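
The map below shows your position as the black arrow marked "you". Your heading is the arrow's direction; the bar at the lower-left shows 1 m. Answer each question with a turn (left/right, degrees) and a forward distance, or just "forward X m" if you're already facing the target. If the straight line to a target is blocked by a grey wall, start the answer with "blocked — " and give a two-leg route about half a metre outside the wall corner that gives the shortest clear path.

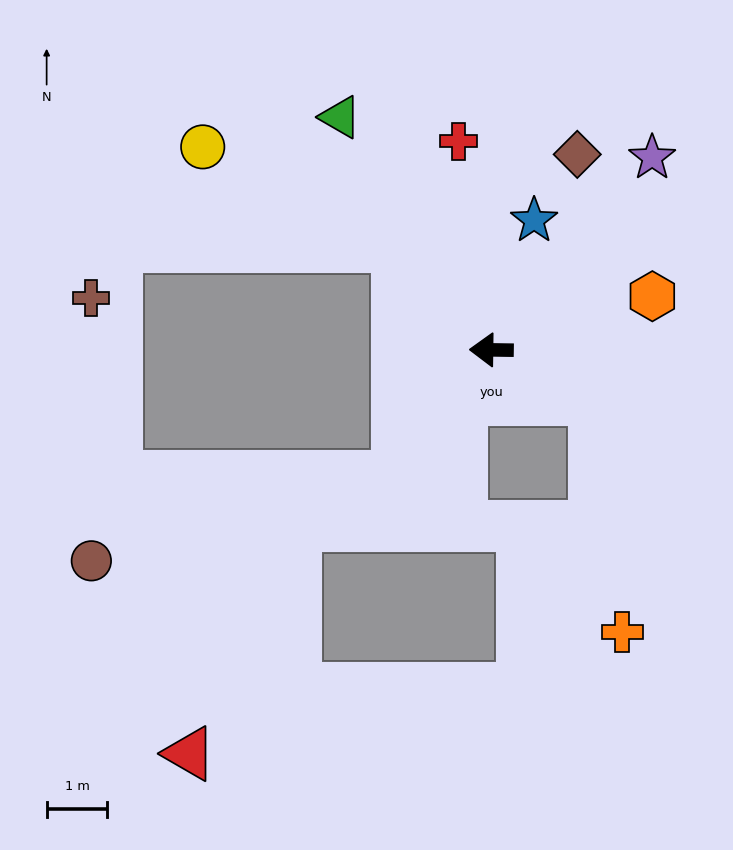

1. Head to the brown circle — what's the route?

blocked — turn left 54°, forward 2.6 m, then turn right 38°, forward 5.2 m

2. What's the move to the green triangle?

turn right 56°, forward 4.6 m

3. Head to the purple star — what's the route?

turn right 129°, forward 4.1 m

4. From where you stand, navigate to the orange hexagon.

turn right 161°, forward 2.8 m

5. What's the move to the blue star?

turn right 107°, forward 2.3 m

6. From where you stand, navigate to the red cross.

turn right 80°, forward 3.5 m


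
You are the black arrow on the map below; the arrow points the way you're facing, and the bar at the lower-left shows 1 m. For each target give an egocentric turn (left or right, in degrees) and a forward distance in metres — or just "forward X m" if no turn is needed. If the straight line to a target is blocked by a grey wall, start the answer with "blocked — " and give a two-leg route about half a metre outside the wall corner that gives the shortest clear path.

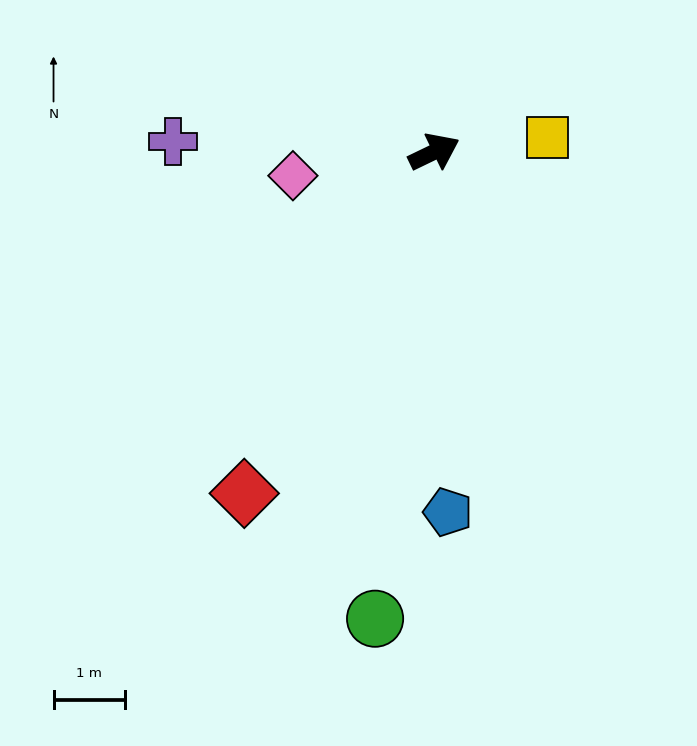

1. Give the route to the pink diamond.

turn left 164°, forward 2.0 m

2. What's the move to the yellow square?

turn right 18°, forward 1.6 m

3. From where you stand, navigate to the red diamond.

turn right 145°, forward 5.5 m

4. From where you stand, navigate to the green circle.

turn right 123°, forward 6.6 m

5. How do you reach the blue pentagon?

turn right 114°, forward 5.1 m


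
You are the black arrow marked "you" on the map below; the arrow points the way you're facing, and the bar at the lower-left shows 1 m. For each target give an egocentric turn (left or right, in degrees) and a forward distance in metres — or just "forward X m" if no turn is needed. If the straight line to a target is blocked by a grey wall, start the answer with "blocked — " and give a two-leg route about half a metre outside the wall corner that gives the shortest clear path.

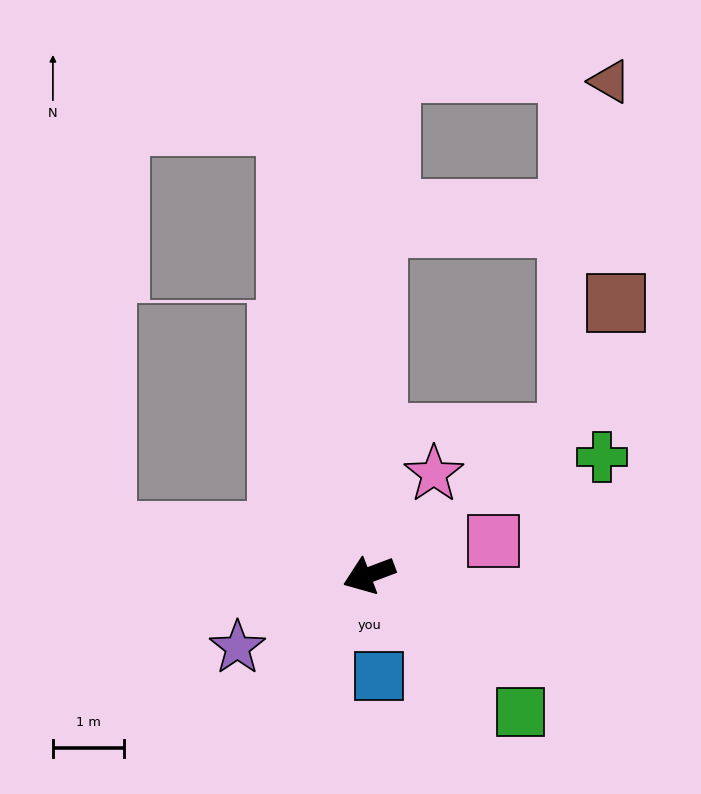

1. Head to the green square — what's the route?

turn left 117°, forward 2.9 m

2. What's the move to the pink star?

turn right 143°, forward 1.7 m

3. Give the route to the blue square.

turn left 75°, forward 1.4 m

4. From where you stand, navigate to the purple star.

turn left 8°, forward 2.1 m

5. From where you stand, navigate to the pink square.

turn left 175°, forward 1.8 m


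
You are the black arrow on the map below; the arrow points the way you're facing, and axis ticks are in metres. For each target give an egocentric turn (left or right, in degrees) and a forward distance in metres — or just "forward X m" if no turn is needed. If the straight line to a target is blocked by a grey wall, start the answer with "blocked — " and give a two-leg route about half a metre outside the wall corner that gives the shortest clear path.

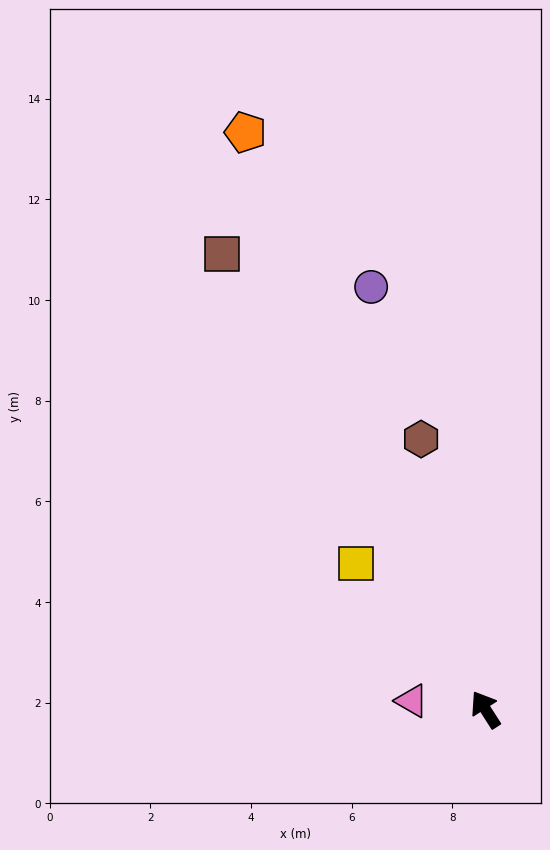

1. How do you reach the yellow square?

turn left 9°, forward 3.9 m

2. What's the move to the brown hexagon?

turn right 19°, forward 5.5 m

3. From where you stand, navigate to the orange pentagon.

turn right 10°, forward 12.4 m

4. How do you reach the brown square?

turn right 3°, forward 10.5 m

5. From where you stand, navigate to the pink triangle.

turn left 51°, forward 1.5 m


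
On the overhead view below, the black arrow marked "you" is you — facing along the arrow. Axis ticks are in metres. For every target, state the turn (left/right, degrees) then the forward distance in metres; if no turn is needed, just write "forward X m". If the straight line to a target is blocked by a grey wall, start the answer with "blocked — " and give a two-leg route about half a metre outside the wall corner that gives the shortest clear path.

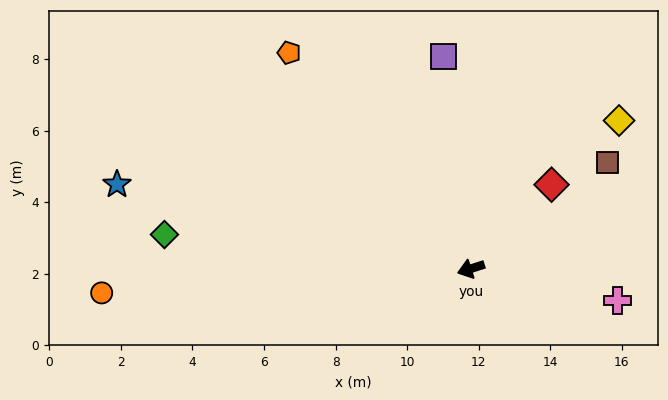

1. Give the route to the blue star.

turn right 31°, forward 10.2 m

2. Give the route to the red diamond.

turn right 152°, forward 3.3 m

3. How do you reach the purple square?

turn right 100°, forward 6.0 m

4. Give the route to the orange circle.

turn right 14°, forward 10.3 m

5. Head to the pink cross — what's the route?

turn left 150°, forward 4.2 m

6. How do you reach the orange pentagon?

turn right 68°, forward 7.9 m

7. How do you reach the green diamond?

turn right 24°, forward 8.6 m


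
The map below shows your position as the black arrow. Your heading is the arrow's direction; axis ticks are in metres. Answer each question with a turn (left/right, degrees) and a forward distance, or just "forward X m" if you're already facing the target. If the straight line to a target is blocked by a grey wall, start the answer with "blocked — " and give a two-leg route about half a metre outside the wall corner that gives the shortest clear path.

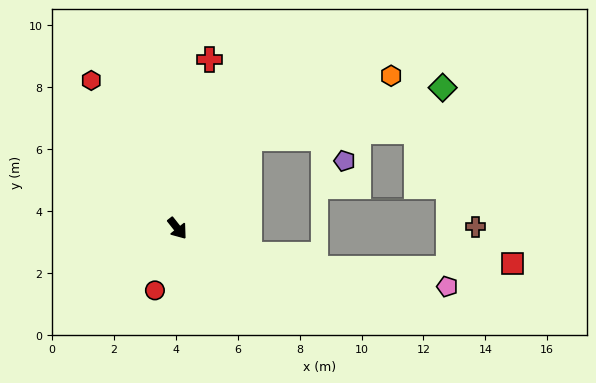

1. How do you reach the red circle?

turn right 58°, forward 2.1 m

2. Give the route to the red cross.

turn left 131°, forward 5.5 m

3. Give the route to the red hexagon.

turn left 172°, forward 5.5 m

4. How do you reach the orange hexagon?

blocked — turn left 103°, forward 3.7 m, then turn right 28°, forward 5.0 m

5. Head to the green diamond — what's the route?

blocked — turn left 103°, forward 3.7 m, then turn right 37°, forward 6.5 m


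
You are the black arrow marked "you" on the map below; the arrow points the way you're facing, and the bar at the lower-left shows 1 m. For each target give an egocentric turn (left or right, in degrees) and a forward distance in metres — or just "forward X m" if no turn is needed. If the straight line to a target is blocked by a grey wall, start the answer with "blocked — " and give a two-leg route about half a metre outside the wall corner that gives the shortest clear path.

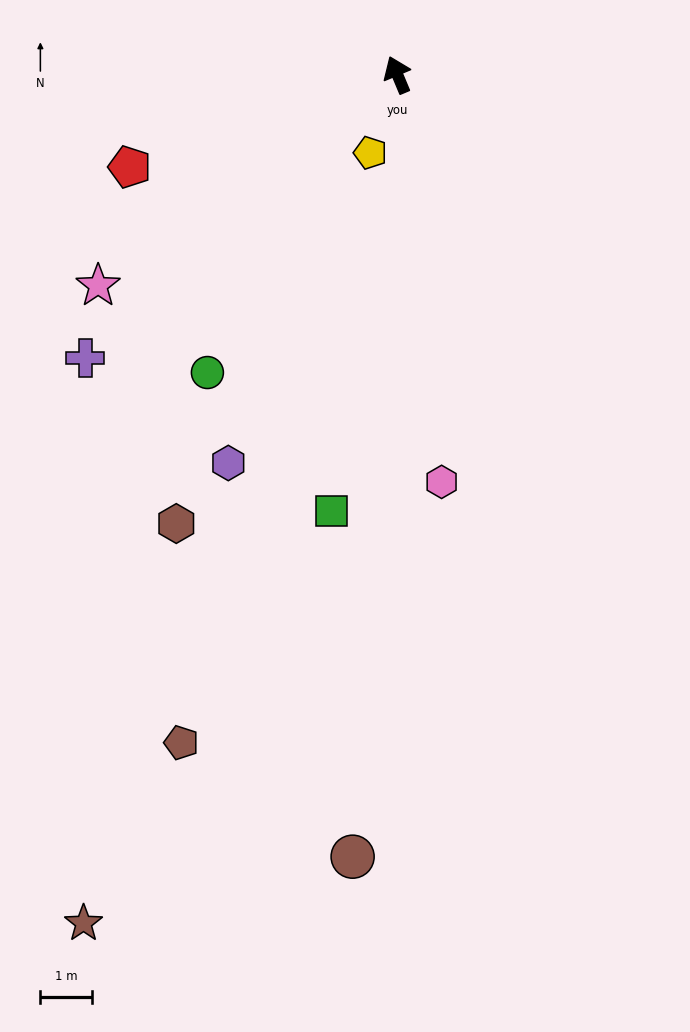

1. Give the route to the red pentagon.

turn left 86°, forward 5.5 m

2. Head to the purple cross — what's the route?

turn left 110°, forward 8.1 m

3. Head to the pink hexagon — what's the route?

turn left 164°, forward 7.9 m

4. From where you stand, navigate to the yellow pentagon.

turn left 138°, forward 1.6 m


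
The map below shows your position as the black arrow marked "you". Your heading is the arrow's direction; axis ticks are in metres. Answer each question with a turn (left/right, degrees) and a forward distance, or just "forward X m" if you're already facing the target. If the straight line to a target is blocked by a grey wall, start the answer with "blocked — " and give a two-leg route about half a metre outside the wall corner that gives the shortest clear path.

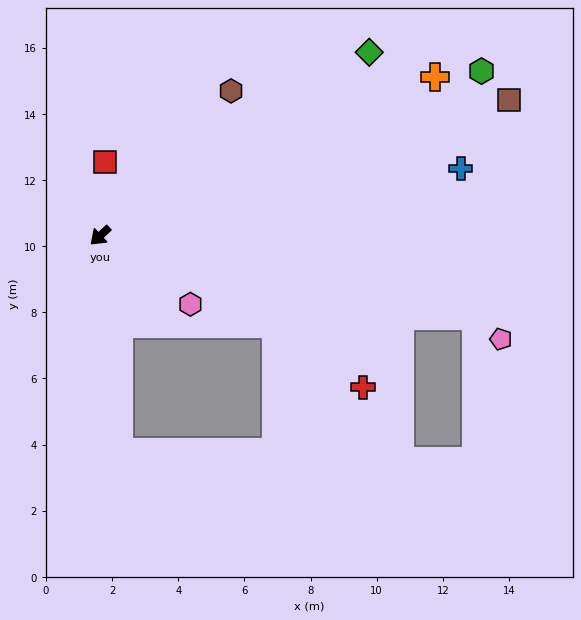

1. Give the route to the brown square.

turn left 156°, forward 13.0 m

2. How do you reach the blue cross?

turn left 148°, forward 11.1 m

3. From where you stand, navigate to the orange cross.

turn left 163°, forward 11.2 m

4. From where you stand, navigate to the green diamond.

turn left 172°, forward 9.8 m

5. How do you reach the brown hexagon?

turn right 175°, forward 5.9 m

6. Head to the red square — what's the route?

turn right 136°, forward 2.2 m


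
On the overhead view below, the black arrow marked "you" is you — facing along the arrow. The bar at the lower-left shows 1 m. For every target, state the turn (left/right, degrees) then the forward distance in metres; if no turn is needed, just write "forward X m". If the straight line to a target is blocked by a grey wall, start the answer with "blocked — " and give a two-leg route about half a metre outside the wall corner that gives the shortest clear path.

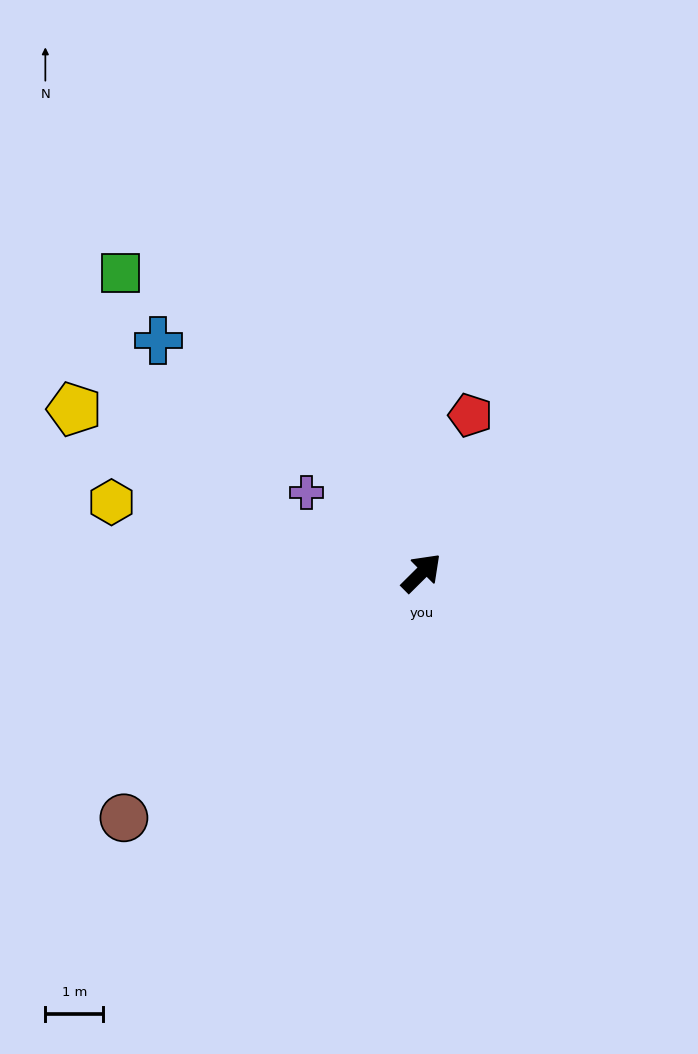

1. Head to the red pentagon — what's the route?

turn left 28°, forward 2.8 m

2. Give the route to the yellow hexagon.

turn left 122°, forward 5.5 m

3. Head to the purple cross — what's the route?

turn left 100°, forward 2.4 m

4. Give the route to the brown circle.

turn left 175°, forward 6.6 m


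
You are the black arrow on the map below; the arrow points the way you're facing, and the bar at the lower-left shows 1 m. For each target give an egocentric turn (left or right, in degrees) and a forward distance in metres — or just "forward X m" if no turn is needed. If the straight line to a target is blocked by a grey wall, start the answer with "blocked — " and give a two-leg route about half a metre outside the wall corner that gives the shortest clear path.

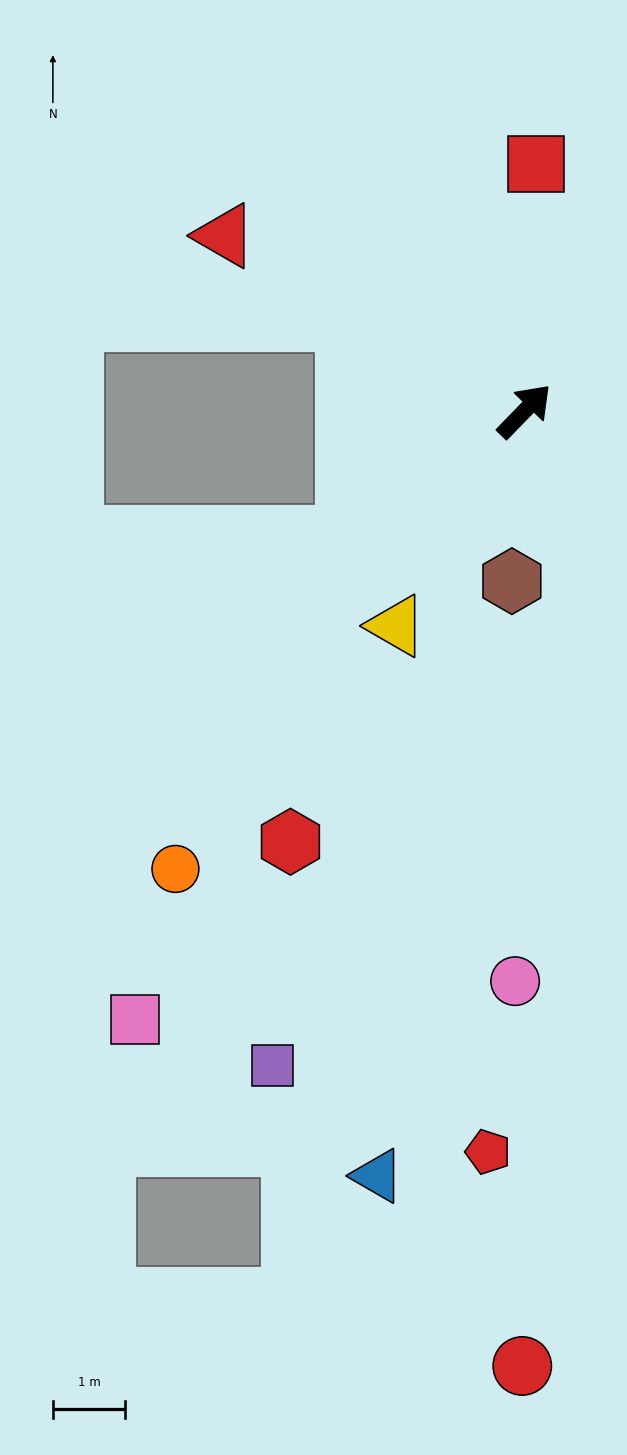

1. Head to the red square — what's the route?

turn left 42°, forward 3.4 m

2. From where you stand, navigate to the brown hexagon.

turn right 140°, forward 2.4 m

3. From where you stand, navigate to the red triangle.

turn left 104°, forward 4.8 m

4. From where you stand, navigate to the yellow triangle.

turn right 167°, forward 3.5 m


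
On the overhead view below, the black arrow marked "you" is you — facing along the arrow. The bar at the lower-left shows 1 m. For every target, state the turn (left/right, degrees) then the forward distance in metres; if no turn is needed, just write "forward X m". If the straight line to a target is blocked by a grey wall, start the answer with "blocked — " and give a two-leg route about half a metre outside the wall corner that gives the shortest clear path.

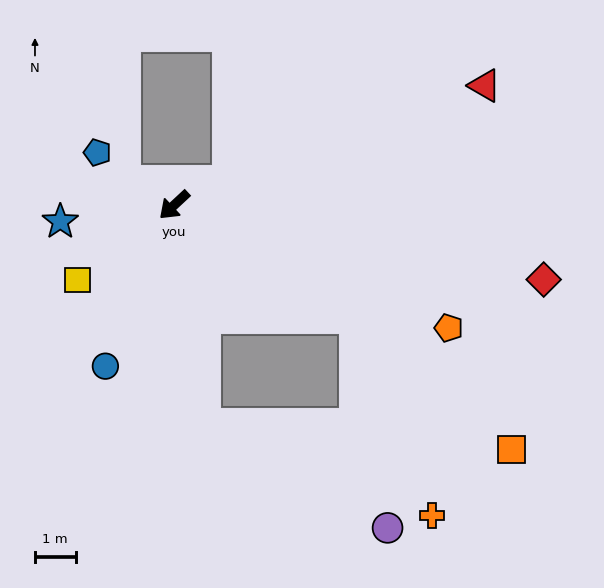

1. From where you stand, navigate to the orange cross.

blocked — turn left 105°, forward 5.3 m, then turn right 37°, forward 5.2 m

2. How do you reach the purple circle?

blocked — turn left 105°, forward 5.3 m, then turn right 49°, forward 5.2 m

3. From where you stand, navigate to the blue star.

turn right 35°, forward 2.8 m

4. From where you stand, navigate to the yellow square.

turn right 5°, forward 3.0 m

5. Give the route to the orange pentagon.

turn left 113°, forward 7.4 m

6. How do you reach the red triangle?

turn left 158°, forward 8.2 m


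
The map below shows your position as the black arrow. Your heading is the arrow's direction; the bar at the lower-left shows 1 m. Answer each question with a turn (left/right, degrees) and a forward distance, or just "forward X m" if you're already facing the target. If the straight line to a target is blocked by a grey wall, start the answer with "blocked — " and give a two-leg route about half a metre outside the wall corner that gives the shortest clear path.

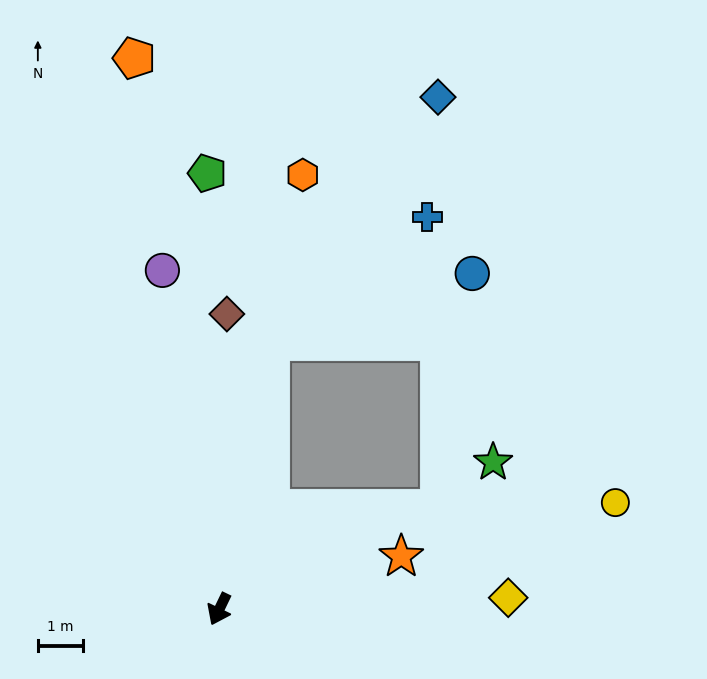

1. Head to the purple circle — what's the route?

turn right 145°, forward 7.7 m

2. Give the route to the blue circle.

blocked — turn right 165°, forward 6.1 m, then turn right 60°, forward 4.7 m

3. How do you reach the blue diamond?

blocked — turn right 165°, forward 6.1 m, then turn right 24°, forward 6.6 m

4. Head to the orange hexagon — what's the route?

turn right 165°, forward 9.9 m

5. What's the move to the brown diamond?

turn right 156°, forward 6.6 m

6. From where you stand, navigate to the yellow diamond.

turn left 118°, forward 6.5 m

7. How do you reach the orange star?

turn left 132°, forward 4.2 m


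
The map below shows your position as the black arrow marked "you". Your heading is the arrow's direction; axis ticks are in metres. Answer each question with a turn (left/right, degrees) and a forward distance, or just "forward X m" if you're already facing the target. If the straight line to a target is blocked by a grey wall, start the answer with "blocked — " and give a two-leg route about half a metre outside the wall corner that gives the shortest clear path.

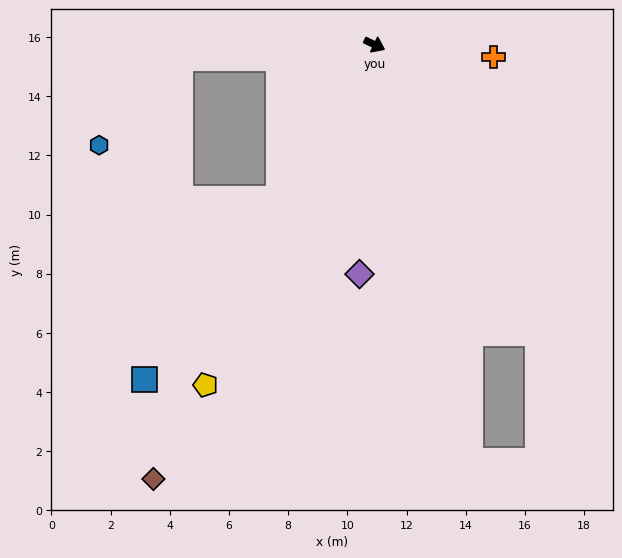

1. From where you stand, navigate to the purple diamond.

turn right 68°, forward 7.8 m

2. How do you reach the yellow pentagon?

turn right 91°, forward 12.8 m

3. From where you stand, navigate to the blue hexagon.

blocked — turn right 150°, forward 6.6 m, then turn left 42°, forward 4.0 m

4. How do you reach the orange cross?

turn left 20°, forward 4.0 m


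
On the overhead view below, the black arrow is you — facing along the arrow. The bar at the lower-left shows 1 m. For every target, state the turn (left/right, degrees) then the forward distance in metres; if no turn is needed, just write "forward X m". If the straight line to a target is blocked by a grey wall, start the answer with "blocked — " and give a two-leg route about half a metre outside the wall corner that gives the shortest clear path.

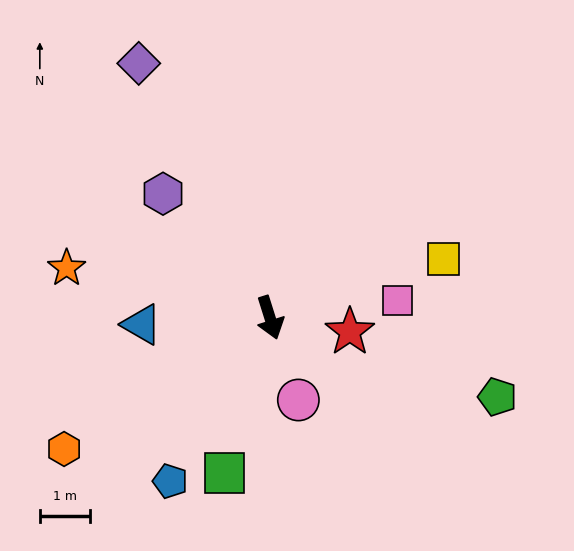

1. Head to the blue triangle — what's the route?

turn right 104°, forward 2.6 m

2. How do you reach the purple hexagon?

turn right 157°, forward 3.3 m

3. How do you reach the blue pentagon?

turn right 49°, forward 3.8 m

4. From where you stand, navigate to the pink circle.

forward 1.8 m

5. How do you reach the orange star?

turn right 121°, forward 4.2 m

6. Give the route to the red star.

turn left 63°, forward 1.6 m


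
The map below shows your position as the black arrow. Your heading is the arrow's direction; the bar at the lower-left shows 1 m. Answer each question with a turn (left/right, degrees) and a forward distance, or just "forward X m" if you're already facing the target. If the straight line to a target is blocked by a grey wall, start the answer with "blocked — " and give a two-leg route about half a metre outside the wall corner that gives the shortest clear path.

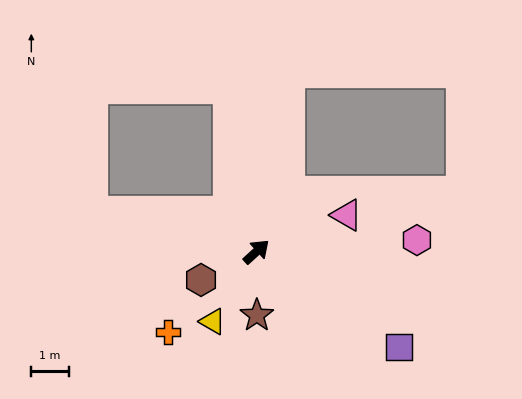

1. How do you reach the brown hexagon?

turn left 165°, forward 1.7 m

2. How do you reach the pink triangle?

turn right 20°, forward 2.6 m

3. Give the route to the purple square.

turn right 76°, forward 4.6 m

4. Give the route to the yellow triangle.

turn right 164°, forward 2.2 m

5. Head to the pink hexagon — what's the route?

turn right 38°, forward 4.3 m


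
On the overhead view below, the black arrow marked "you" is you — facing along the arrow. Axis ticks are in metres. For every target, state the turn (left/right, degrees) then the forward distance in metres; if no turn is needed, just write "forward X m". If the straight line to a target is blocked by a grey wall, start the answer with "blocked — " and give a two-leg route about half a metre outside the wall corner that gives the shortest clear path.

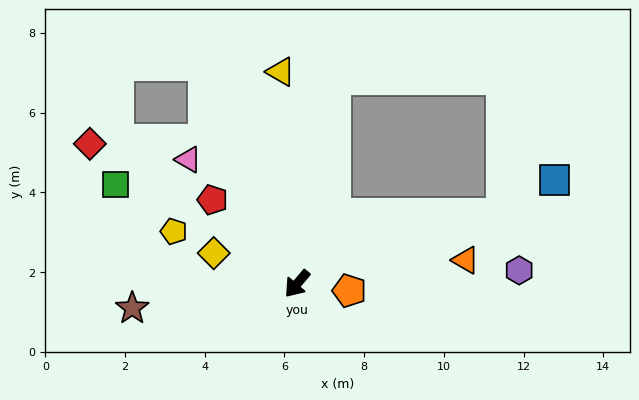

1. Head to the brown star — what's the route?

turn right 41°, forward 4.2 m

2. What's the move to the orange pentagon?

turn left 123°, forward 1.3 m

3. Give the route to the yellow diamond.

turn right 70°, forward 2.2 m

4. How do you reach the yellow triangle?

turn right 135°, forward 5.3 m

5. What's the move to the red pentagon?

turn right 95°, forward 3.0 m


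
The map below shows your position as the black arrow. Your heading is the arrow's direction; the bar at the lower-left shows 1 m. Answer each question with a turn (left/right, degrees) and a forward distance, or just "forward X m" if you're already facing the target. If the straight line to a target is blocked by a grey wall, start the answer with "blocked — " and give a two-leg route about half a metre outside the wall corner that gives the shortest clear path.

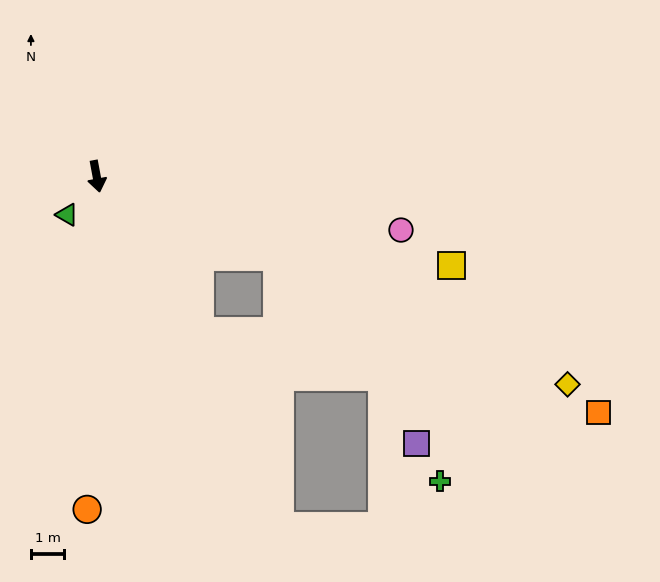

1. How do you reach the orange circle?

turn right 12°, forward 9.9 m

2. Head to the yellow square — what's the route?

turn left 65°, forward 10.9 m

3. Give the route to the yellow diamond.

turn left 56°, forward 15.3 m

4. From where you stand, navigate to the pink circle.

turn left 69°, forward 9.2 m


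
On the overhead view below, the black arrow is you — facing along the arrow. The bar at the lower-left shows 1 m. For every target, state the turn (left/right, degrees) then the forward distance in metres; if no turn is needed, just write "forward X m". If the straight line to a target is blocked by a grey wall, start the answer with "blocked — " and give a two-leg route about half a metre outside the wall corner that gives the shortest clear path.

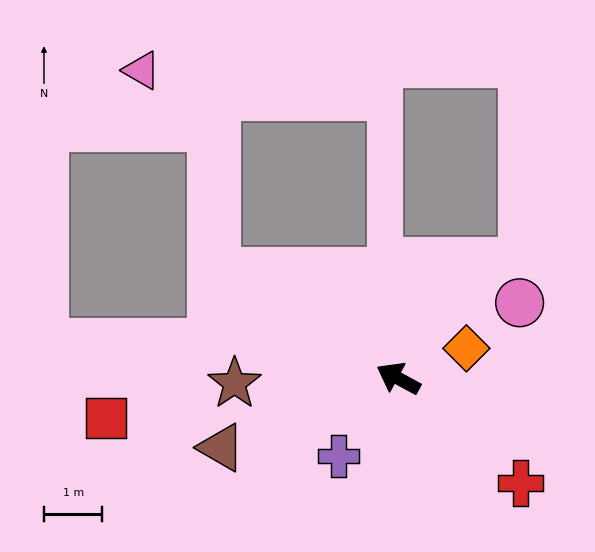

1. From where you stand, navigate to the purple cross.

turn left 81°, forward 1.7 m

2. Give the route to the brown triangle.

turn left 50°, forward 3.2 m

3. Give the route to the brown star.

turn left 30°, forward 2.8 m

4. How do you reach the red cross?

turn left 168°, forward 2.8 m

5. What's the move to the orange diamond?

turn right 128°, forward 1.3 m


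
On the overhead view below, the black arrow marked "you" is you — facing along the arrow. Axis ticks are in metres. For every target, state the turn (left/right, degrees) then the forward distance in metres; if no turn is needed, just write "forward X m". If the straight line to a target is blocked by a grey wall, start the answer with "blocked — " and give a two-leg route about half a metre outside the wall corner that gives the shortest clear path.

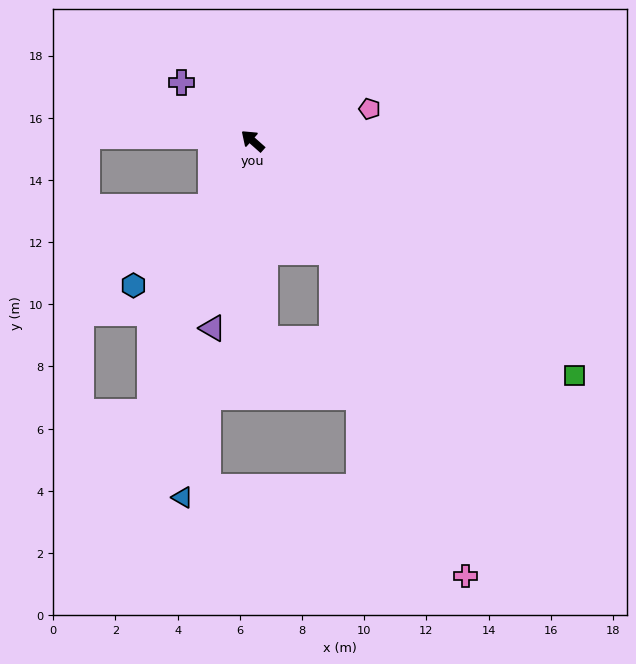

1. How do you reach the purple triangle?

turn left 119°, forward 6.2 m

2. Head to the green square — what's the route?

turn right 175°, forward 12.8 m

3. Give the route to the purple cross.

turn left 2°, forward 3.0 m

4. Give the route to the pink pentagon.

turn right 123°, forward 3.9 m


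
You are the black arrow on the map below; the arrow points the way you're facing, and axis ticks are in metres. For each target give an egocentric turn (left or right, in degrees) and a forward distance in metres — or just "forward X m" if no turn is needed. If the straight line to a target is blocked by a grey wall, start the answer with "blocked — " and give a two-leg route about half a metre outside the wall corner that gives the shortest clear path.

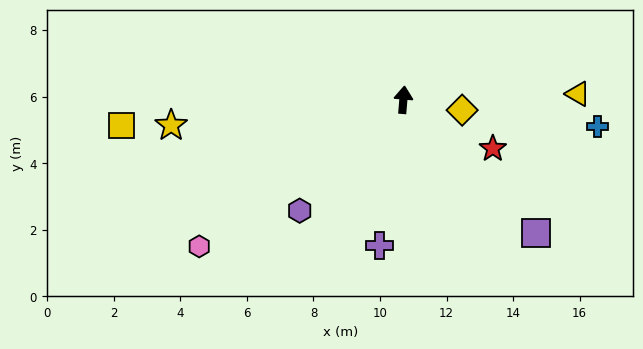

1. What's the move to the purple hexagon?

turn left 142°, forward 4.6 m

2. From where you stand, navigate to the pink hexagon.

turn left 130°, forward 7.6 m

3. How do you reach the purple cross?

turn left 176°, forward 4.4 m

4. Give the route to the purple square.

turn right 130°, forward 5.7 m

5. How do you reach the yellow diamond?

turn right 95°, forward 1.8 m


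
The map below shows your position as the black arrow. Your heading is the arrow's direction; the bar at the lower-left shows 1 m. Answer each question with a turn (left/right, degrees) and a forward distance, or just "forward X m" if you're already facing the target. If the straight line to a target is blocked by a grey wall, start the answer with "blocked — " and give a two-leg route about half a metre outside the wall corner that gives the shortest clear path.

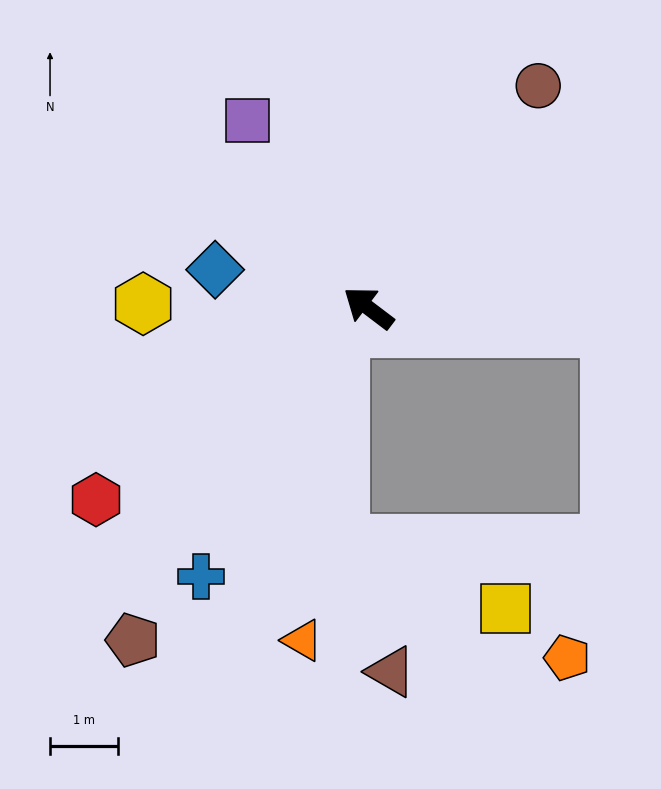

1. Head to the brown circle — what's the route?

turn right 90°, forward 4.1 m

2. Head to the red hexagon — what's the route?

turn left 72°, forward 4.9 m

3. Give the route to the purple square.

turn right 20°, forward 3.3 m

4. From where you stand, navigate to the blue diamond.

turn left 23°, forward 2.3 m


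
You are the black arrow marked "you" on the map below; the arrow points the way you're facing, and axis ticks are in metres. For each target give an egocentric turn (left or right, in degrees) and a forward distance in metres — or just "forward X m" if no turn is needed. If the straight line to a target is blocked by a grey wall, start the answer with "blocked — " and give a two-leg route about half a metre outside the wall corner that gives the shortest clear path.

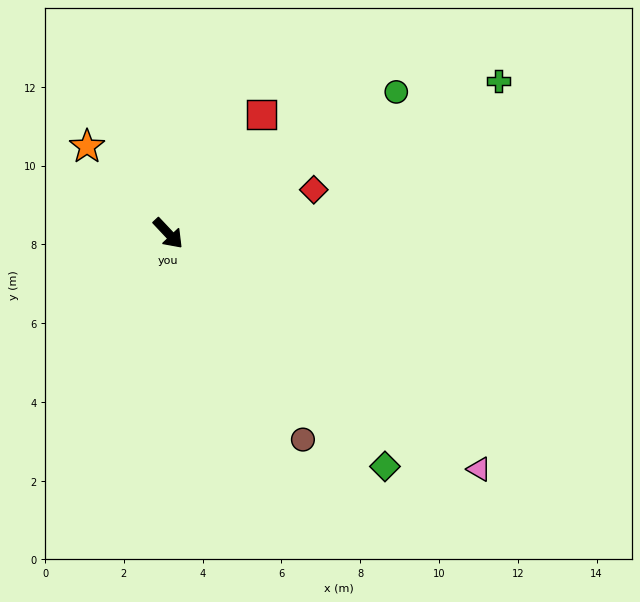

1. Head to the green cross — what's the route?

turn left 72°, forward 9.2 m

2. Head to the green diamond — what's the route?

forward 8.1 m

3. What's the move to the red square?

turn left 99°, forward 3.8 m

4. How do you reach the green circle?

turn left 79°, forward 6.8 m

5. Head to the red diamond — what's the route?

turn left 63°, forward 3.9 m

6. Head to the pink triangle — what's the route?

turn left 10°, forward 9.9 m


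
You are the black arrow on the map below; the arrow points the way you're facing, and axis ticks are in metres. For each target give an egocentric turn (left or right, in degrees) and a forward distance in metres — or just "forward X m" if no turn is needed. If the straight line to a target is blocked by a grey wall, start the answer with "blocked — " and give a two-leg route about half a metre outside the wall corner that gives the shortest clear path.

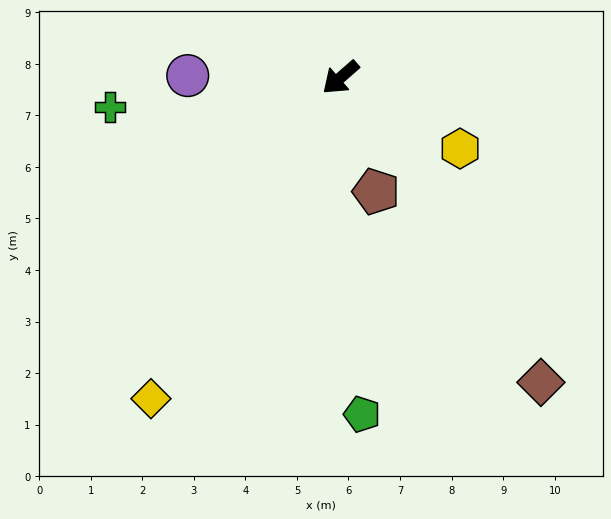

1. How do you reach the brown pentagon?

turn left 66°, forward 2.3 m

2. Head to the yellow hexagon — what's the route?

turn left 108°, forward 2.7 m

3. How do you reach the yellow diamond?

turn left 18°, forward 7.2 m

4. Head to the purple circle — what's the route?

turn right 42°, forward 3.0 m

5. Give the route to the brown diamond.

turn left 82°, forward 7.1 m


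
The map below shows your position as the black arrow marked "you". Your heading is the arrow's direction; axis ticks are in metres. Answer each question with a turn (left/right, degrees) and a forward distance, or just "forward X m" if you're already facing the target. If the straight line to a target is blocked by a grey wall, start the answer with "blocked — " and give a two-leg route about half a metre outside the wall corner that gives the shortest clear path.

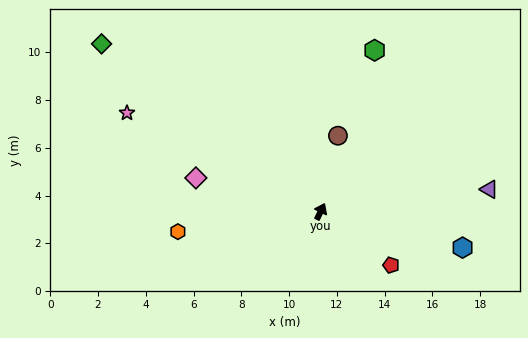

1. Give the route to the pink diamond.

turn left 101°, forward 5.4 m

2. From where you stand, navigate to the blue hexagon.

turn right 78°, forward 6.1 m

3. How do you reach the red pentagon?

turn right 101°, forward 3.7 m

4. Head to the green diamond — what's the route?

turn left 79°, forward 11.5 m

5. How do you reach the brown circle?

turn left 13°, forward 3.3 m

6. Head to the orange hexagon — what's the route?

turn left 124°, forward 6.0 m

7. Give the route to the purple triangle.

turn right 57°, forward 7.1 m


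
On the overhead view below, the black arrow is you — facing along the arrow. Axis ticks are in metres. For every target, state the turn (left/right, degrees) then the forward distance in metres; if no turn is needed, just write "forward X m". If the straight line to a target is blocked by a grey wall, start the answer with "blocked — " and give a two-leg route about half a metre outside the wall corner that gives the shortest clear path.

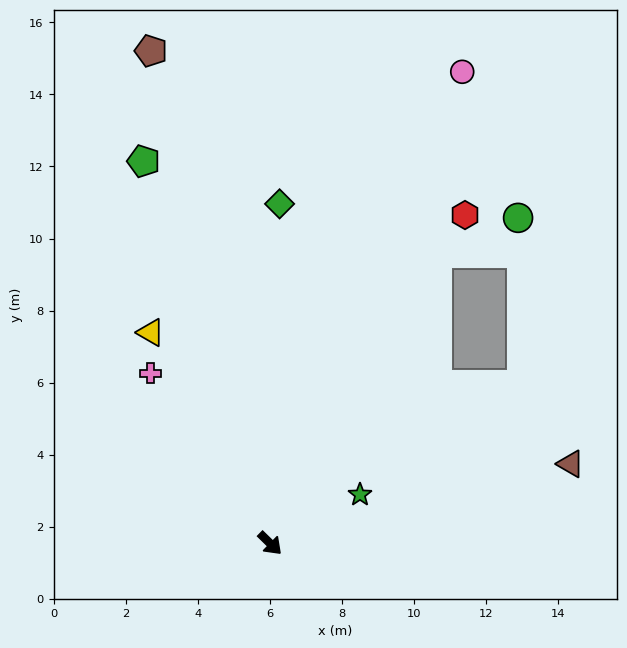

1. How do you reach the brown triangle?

turn left 59°, forward 8.6 m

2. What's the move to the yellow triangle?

turn left 164°, forward 6.7 m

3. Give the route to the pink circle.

turn left 112°, forward 14.1 m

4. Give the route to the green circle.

blocked — turn left 105°, forward 9.3 m, then turn right 38°, forward 2.5 m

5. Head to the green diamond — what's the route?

turn left 133°, forward 9.4 m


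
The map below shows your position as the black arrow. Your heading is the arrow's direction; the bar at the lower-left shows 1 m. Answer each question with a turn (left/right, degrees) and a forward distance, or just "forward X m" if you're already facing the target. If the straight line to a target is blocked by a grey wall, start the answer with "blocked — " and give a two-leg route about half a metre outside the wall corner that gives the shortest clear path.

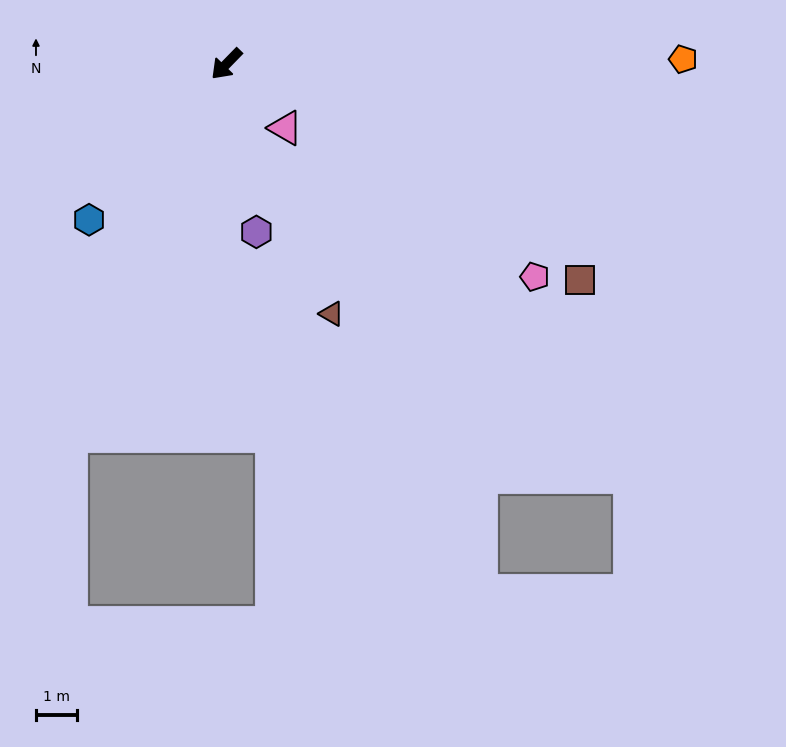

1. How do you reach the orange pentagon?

turn left 135°, forward 11.0 m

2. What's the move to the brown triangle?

turn left 67°, forward 6.6 m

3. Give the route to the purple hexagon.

turn left 54°, forward 4.1 m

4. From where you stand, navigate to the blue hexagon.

turn left 3°, forward 5.0 m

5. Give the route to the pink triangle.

turn left 87°, forward 2.1 m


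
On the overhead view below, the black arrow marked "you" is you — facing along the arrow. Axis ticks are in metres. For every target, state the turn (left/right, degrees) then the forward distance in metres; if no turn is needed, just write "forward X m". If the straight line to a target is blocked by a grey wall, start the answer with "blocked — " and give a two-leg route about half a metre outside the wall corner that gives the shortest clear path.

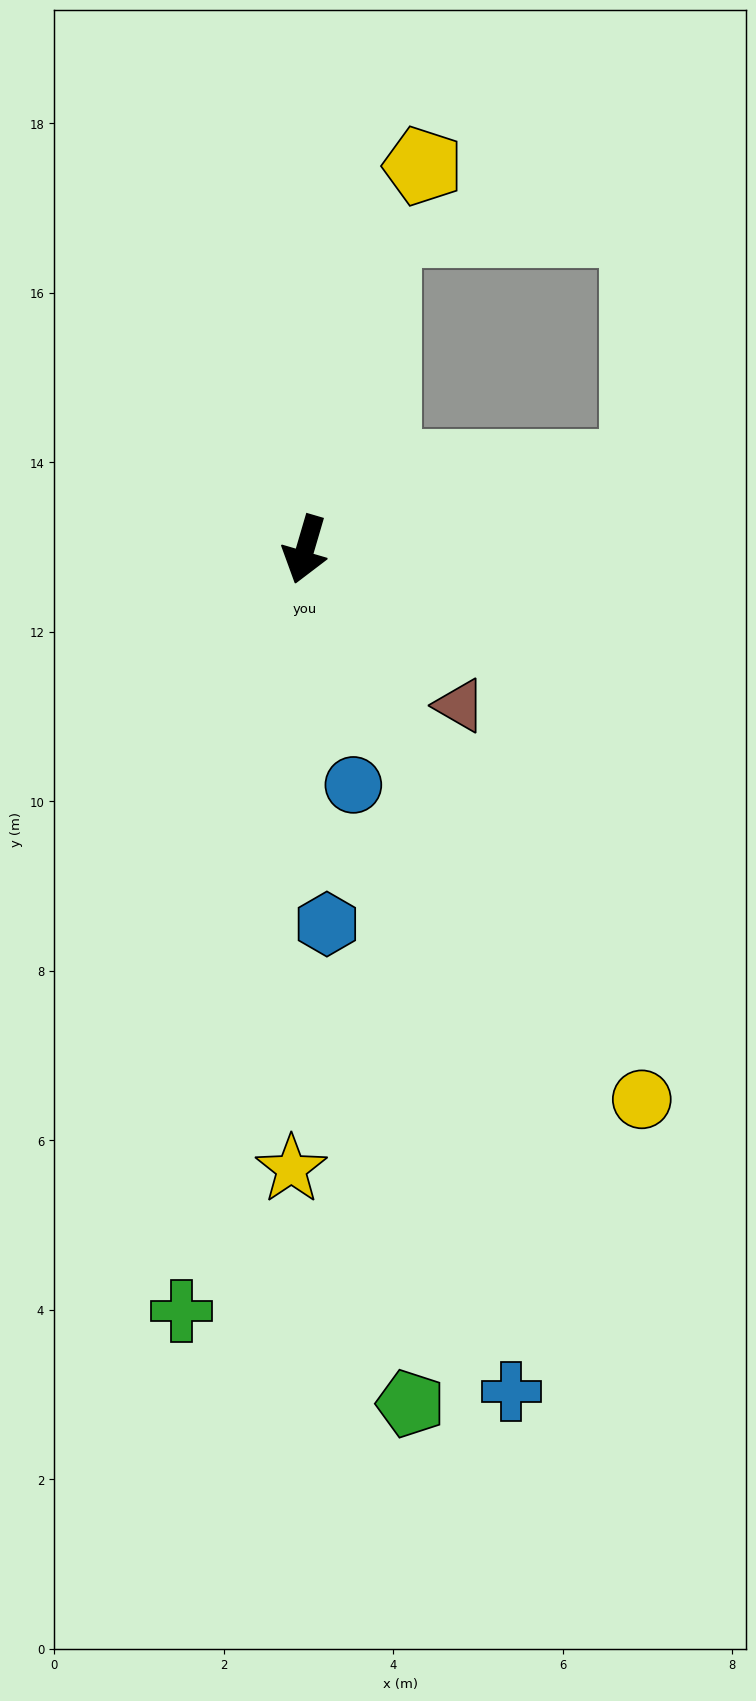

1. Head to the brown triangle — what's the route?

turn left 61°, forward 2.6 m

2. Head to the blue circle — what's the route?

turn left 28°, forward 2.8 m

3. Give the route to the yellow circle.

turn left 48°, forward 7.6 m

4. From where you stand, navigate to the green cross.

turn left 7°, forward 9.1 m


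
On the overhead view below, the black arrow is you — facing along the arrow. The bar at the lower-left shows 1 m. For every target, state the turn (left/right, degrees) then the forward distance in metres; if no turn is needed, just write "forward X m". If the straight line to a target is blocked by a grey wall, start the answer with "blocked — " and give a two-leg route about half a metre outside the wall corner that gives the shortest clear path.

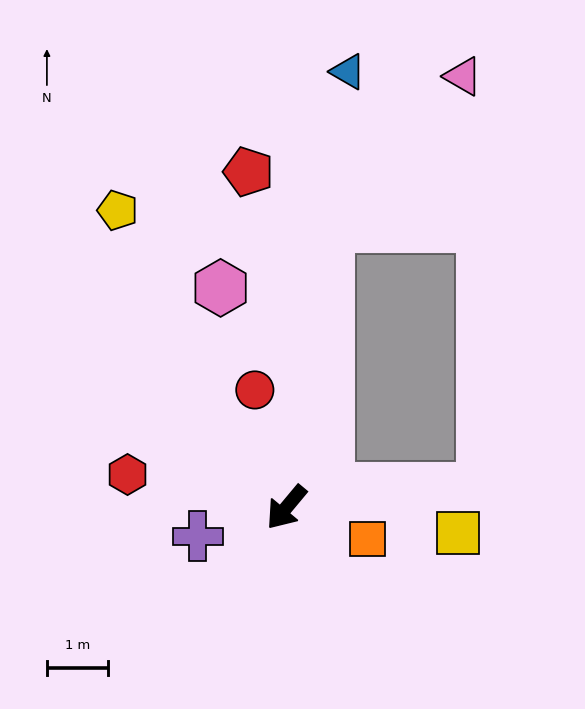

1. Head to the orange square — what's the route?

turn left 109°, forward 1.4 m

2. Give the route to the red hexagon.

turn right 62°, forward 2.7 m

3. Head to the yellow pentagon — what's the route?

turn right 111°, forward 5.6 m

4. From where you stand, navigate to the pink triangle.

blocked — turn right 149°, forward 4.7 m, then turn right 33°, forward 3.3 m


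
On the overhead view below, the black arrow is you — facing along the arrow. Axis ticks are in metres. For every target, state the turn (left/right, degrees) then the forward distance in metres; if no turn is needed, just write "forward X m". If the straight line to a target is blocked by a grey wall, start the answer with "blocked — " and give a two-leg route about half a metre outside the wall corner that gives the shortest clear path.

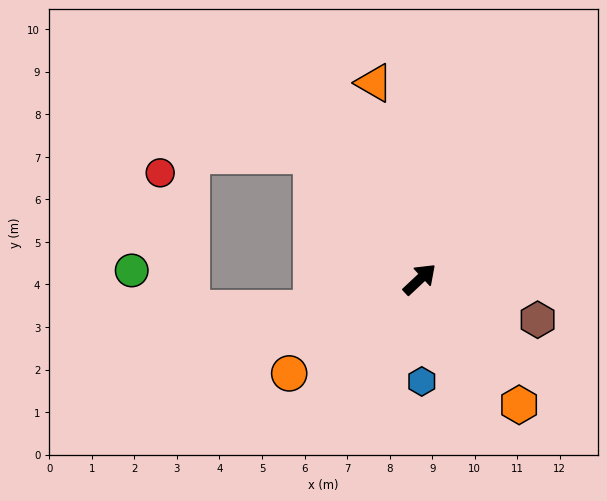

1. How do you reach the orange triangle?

turn left 60°, forward 4.7 m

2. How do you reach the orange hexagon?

turn right 95°, forward 3.8 m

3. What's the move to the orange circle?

turn left 173°, forward 3.8 m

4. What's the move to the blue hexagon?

turn right 132°, forward 2.4 m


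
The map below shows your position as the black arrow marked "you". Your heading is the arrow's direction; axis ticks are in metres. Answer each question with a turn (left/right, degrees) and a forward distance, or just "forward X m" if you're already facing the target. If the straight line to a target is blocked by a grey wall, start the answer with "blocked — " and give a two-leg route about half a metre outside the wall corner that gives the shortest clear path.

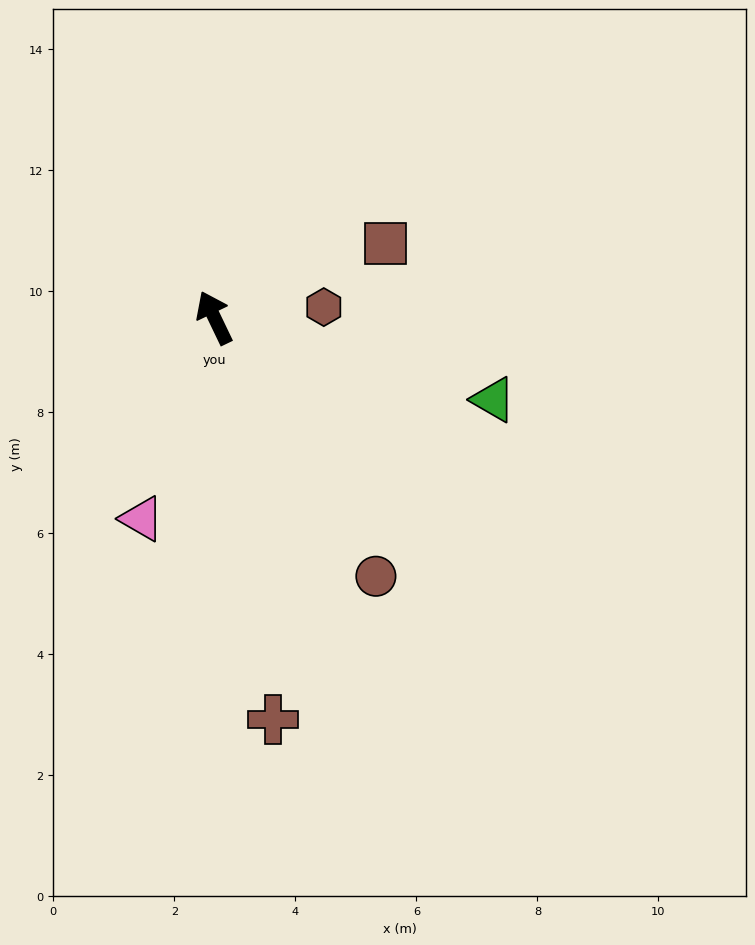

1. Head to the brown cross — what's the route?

turn left 163°, forward 6.7 m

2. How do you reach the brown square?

turn right 92°, forward 3.1 m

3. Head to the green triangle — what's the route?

turn right 132°, forward 4.8 m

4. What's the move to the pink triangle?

turn left 134°, forward 3.5 m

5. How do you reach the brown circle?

turn right 174°, forward 5.0 m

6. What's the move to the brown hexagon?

turn right 110°, forward 1.8 m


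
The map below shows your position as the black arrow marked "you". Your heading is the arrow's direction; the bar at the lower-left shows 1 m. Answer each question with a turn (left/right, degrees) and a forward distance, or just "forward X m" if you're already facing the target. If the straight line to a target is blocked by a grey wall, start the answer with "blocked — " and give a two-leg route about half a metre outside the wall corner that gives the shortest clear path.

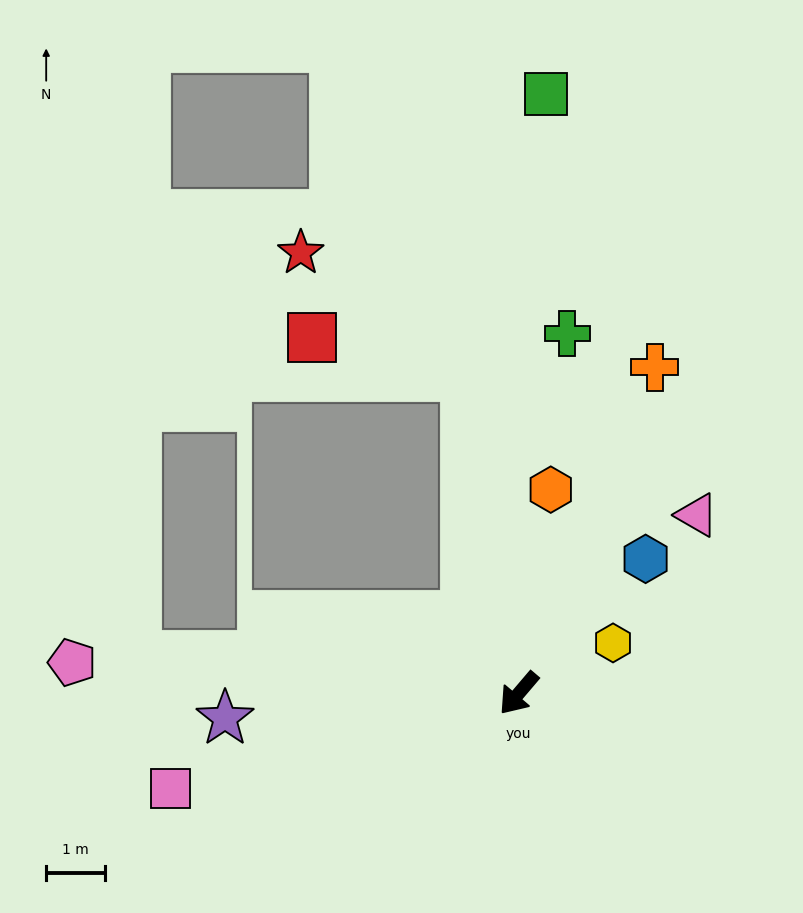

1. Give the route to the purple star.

turn right 45°, forward 5.0 m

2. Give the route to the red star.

blocked — turn right 130°, forward 5.5 m, then turn left 43°, forward 3.5 m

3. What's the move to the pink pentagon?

turn right 54°, forward 7.7 m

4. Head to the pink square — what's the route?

turn right 34°, forward 6.2 m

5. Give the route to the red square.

blocked — turn right 130°, forward 5.5 m, then turn left 66°, forward 2.7 m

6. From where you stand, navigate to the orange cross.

turn right 162°, forward 6.0 m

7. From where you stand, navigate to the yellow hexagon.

turn left 159°, forward 1.8 m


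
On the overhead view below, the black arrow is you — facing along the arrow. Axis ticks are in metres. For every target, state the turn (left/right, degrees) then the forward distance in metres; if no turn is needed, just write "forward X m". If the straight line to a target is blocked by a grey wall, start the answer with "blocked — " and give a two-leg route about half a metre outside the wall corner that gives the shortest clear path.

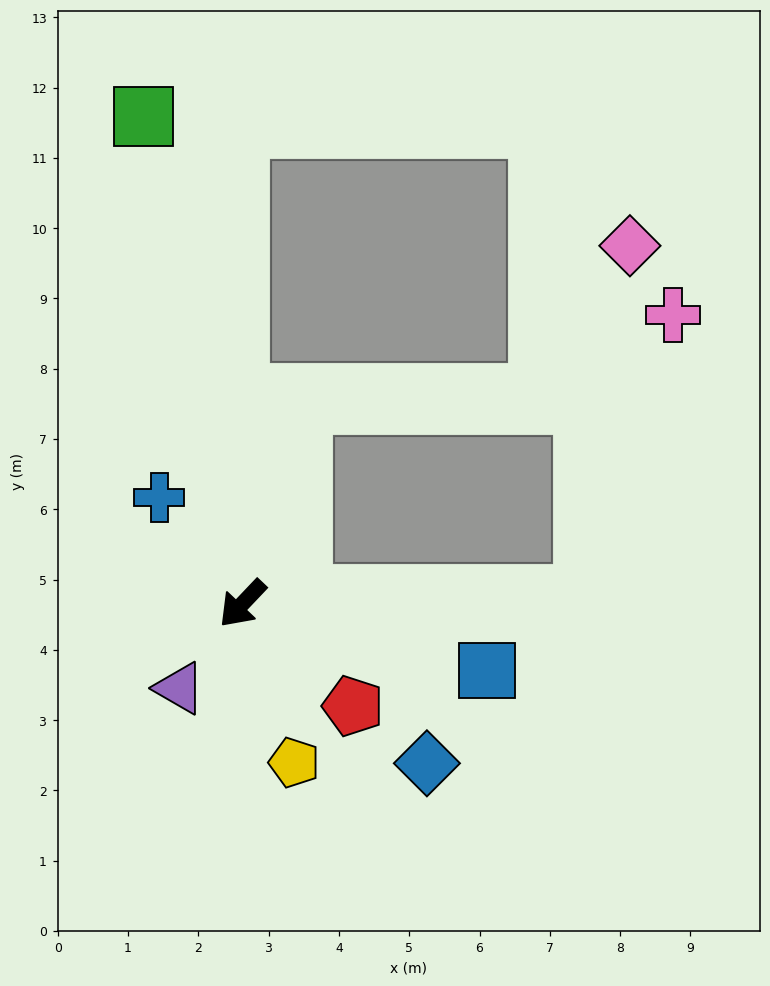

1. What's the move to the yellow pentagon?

turn left 62°, forward 2.4 m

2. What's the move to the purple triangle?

turn left 7°, forward 1.5 m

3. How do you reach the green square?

turn right 125°, forward 7.1 m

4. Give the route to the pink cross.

blocked — turn left 135°, forward 4.9 m, then turn left 71°, forward 4.2 m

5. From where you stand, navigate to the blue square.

turn left 118°, forward 3.6 m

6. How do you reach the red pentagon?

turn left 91°, forward 2.1 m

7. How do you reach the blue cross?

turn right 98°, forward 1.9 m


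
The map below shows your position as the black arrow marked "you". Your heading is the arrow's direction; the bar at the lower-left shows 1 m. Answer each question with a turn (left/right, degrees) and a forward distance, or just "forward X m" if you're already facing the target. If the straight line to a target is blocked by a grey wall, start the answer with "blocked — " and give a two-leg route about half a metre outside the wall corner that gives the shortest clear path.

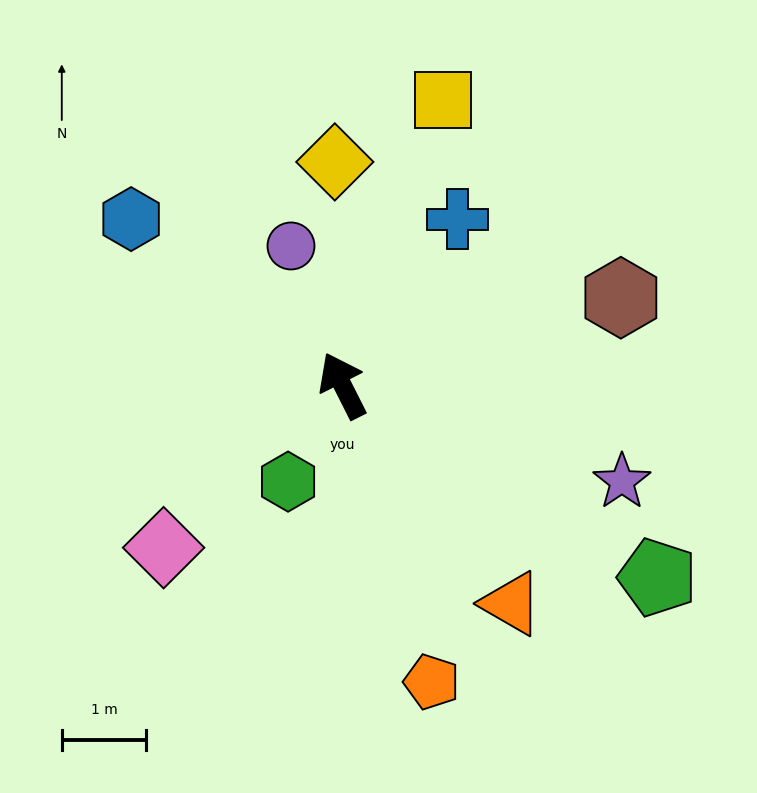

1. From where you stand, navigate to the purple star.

turn right 136°, forward 3.5 m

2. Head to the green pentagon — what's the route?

turn right 148°, forward 4.4 m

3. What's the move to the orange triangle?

turn right 169°, forward 3.3 m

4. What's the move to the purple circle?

turn right 6°, forward 1.8 m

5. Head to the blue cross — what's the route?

turn right 61°, forward 2.4 m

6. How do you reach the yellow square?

turn right 46°, forward 3.6 m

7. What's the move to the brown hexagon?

turn right 99°, forward 3.5 m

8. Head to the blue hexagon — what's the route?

turn left 25°, forward 3.2 m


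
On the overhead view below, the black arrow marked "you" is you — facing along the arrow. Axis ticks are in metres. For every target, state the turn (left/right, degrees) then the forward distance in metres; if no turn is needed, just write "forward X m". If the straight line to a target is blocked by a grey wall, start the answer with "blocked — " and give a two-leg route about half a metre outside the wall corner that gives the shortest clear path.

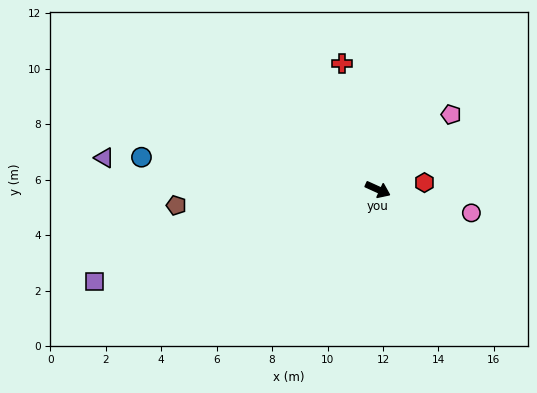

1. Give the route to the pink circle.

turn left 10°, forward 3.5 m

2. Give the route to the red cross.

turn left 130°, forward 4.7 m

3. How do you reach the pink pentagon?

turn left 70°, forward 3.8 m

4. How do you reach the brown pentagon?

turn right 151°, forward 7.3 m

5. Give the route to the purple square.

turn right 138°, forward 10.7 m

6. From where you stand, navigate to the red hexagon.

turn left 33°, forward 1.7 m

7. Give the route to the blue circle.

turn right 163°, forward 8.6 m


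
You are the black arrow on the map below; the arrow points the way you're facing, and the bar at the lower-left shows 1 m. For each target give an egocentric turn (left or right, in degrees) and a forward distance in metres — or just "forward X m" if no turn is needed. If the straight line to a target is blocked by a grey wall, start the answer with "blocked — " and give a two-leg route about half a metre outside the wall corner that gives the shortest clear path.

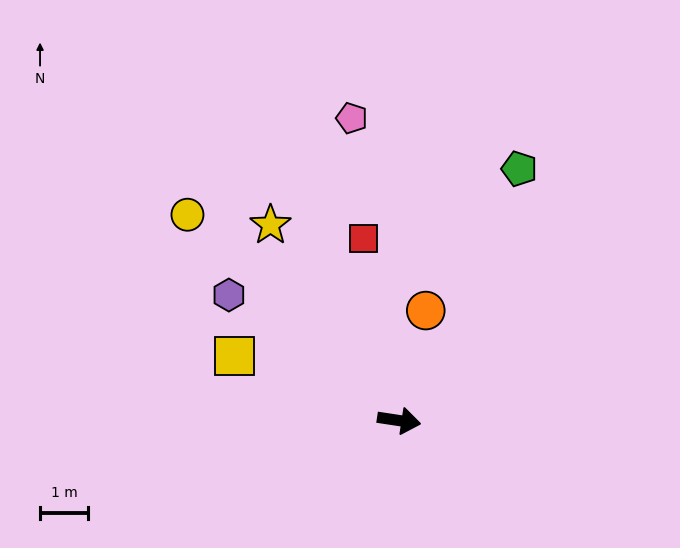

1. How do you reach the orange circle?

turn left 85°, forward 2.3 m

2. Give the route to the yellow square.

turn left 167°, forward 3.7 m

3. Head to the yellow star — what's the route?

turn left 132°, forward 4.8 m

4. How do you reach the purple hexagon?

turn left 152°, forward 4.4 m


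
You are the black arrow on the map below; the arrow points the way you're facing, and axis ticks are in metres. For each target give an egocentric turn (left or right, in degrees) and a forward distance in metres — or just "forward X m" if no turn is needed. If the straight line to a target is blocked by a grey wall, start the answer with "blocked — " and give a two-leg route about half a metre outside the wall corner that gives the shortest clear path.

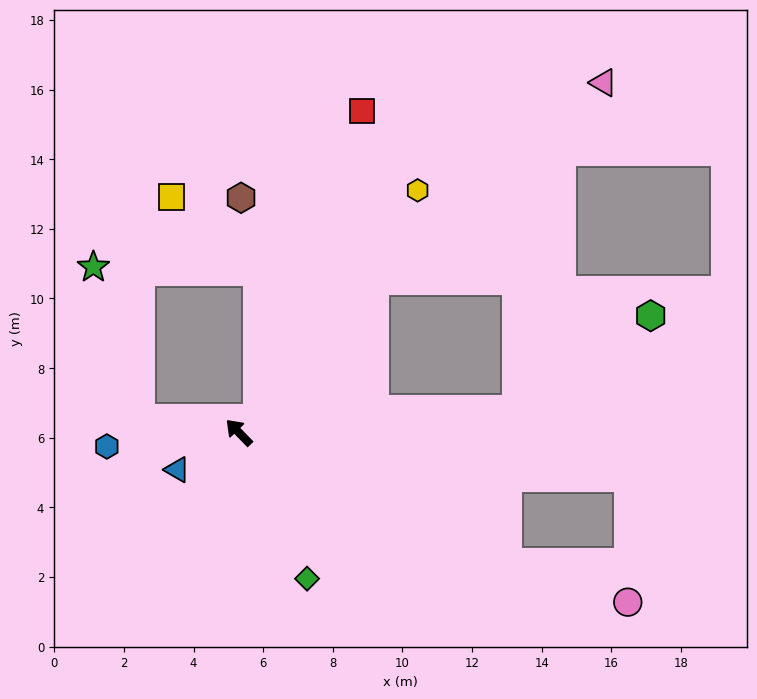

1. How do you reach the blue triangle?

turn left 77°, forward 2.1 m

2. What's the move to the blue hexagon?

turn left 52°, forward 3.8 m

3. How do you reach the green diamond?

turn left 161°, forward 4.6 m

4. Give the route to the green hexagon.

blocked — turn right 130°, forward 8.0 m, then turn left 31°, forward 4.7 m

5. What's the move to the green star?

blocked — turn left 38°, forward 2.9 m, then turn right 65°, forward 4.6 m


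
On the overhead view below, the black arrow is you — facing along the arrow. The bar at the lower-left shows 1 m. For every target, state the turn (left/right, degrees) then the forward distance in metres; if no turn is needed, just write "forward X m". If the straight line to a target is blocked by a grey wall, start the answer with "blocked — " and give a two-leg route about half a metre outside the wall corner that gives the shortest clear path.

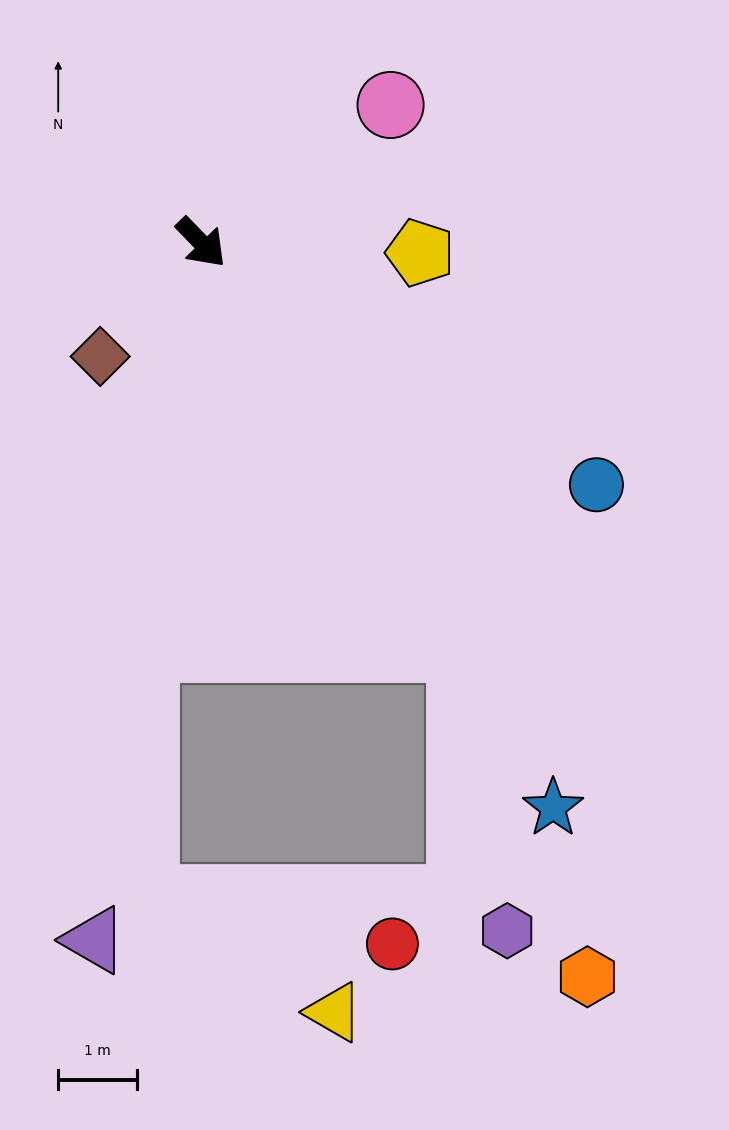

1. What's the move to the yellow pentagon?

turn left 43°, forward 2.8 m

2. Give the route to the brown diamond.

turn right 86°, forward 1.9 m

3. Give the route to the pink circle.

turn left 82°, forward 3.0 m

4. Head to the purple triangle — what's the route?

turn right 53°, forward 9.0 m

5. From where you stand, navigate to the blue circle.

turn left 14°, forward 5.9 m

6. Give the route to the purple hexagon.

blocked — turn right 11°, forward 6.1 m, then turn right 24°, forward 3.6 m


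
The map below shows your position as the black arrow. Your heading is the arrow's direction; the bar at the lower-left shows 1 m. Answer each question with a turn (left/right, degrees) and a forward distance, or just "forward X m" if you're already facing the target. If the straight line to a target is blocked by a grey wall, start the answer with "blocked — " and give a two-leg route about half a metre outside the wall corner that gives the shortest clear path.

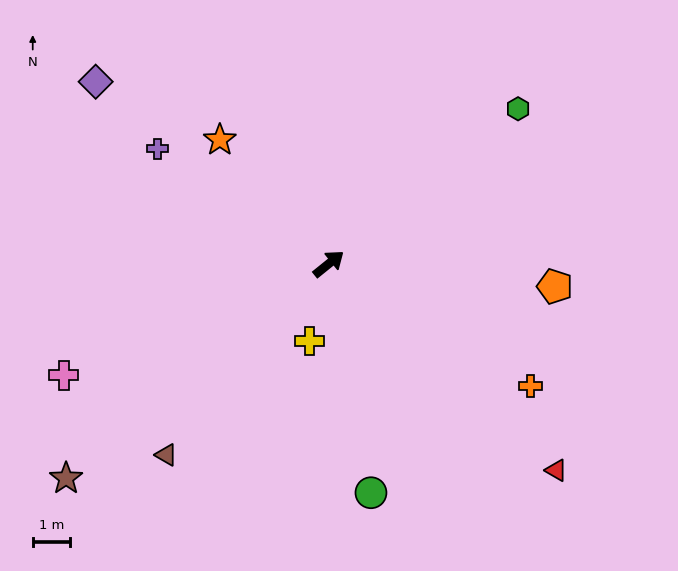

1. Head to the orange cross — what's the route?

turn right 70°, forward 6.4 m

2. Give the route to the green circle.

turn right 118°, forward 6.3 m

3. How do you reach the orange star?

turn left 92°, forward 4.4 m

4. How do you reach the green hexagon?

forward 6.6 m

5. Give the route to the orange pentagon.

turn right 45°, forward 6.1 m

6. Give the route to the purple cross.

turn left 107°, forward 5.6 m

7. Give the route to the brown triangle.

turn right 169°, forward 6.8 m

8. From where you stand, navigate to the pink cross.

turn left 164°, forward 7.7 m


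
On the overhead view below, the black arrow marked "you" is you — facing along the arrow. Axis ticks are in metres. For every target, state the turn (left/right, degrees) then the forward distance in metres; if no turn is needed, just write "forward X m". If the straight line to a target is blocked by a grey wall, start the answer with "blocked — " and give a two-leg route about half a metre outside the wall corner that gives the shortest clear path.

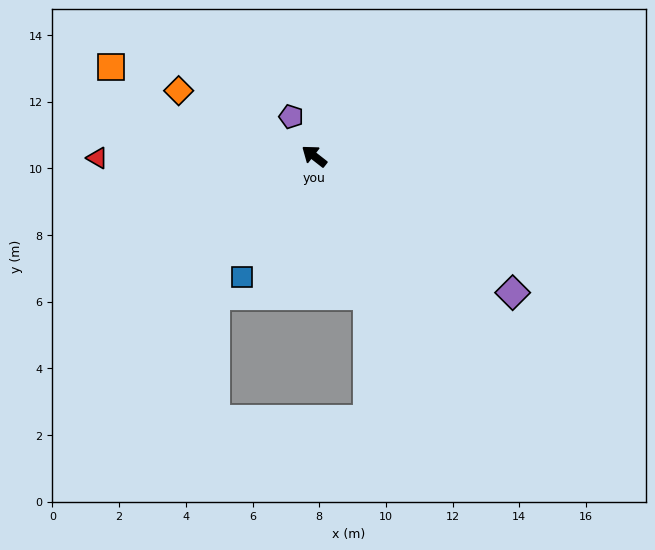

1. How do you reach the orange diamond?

turn left 12°, forward 4.5 m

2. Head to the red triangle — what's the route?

turn left 38°, forward 6.5 m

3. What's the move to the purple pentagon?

turn right 22°, forward 1.4 m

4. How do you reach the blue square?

turn left 97°, forward 4.2 m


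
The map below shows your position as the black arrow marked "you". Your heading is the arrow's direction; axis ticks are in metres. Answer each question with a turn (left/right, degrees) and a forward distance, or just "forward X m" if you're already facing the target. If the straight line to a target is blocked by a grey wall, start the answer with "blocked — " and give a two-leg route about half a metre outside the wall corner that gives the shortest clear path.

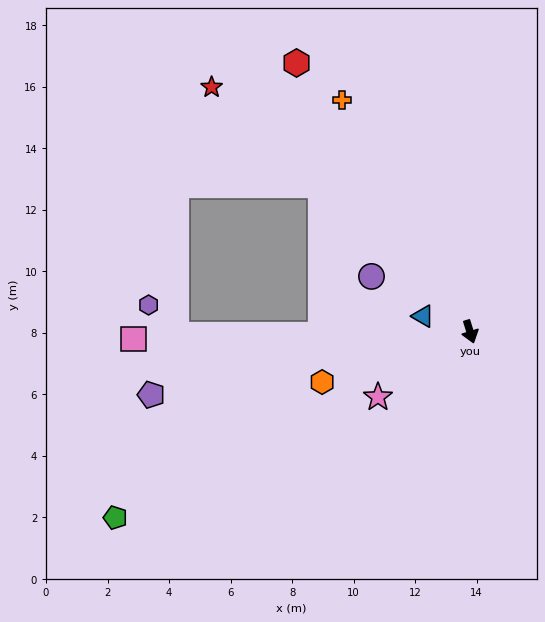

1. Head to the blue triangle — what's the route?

turn right 126°, forward 1.6 m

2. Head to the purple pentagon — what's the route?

turn right 96°, forward 10.6 m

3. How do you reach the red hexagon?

turn right 164°, forward 10.4 m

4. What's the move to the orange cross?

turn right 168°, forward 8.6 m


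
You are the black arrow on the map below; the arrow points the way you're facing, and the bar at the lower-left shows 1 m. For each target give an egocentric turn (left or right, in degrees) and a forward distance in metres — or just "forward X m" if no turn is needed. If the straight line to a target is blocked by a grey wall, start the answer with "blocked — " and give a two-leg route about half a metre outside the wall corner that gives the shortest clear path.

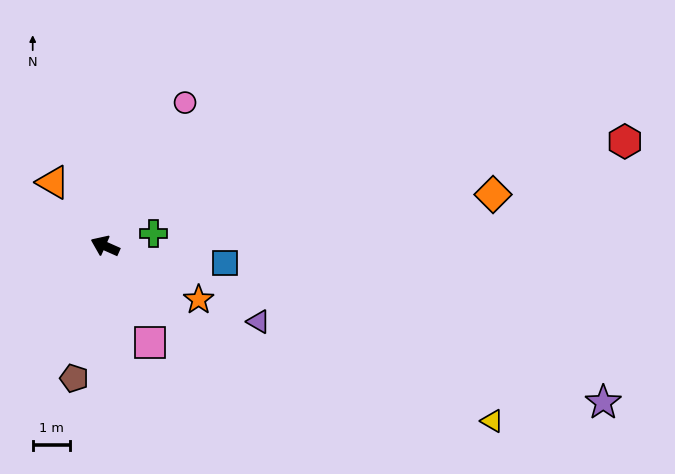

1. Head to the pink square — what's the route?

turn left 139°, forward 2.8 m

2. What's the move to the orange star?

turn left 174°, forward 2.9 m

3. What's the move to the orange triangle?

turn right 27°, forward 2.2 m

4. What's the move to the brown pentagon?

turn left 101°, forward 3.6 m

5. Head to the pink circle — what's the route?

turn right 95°, forward 4.4 m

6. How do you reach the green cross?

turn right 141°, forward 1.3 m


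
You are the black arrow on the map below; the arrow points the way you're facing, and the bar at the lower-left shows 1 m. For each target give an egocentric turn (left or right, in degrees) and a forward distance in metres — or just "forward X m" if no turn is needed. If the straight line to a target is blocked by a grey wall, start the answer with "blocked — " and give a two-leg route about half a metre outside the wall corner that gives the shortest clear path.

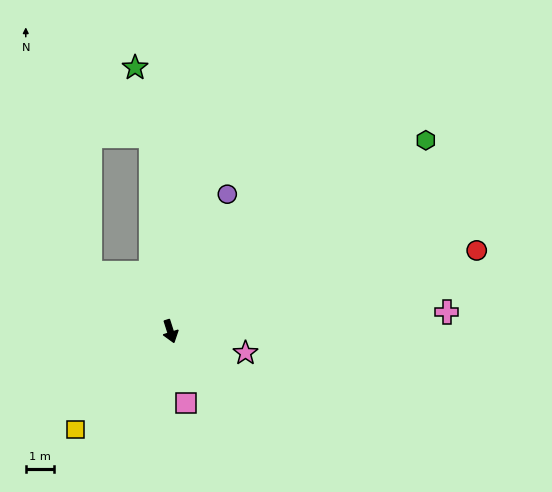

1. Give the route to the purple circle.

turn left 140°, forward 5.3 m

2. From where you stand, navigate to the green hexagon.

turn left 109°, forward 11.5 m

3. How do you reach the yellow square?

turn right 62°, forward 4.9 m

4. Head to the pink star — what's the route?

turn left 56°, forward 2.8 m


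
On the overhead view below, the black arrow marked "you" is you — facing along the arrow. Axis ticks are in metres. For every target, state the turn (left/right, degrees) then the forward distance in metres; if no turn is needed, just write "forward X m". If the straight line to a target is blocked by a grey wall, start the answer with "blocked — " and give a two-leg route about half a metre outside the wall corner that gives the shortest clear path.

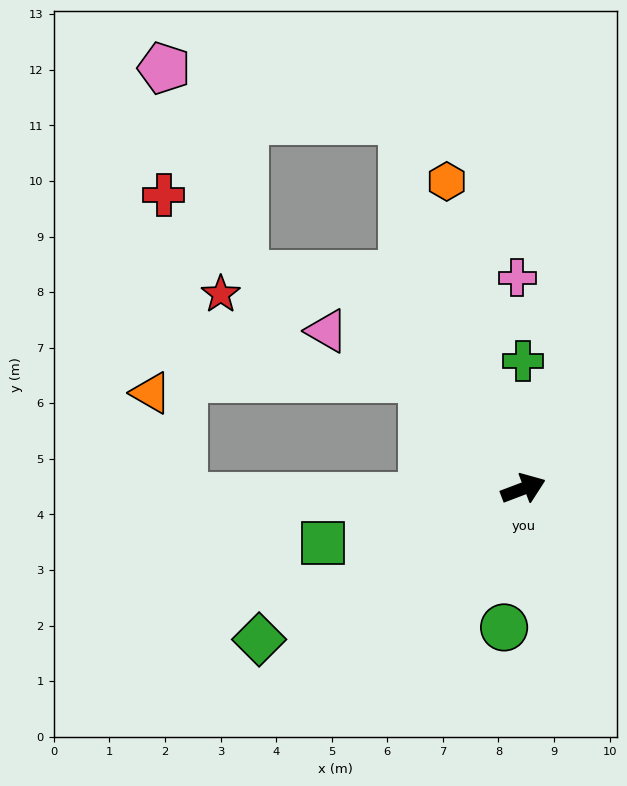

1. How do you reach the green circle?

turn right 119°, forward 2.5 m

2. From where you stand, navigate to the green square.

turn left 174°, forward 3.7 m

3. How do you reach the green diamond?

turn right 171°, forward 5.5 m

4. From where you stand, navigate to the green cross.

turn left 69°, forward 2.3 m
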